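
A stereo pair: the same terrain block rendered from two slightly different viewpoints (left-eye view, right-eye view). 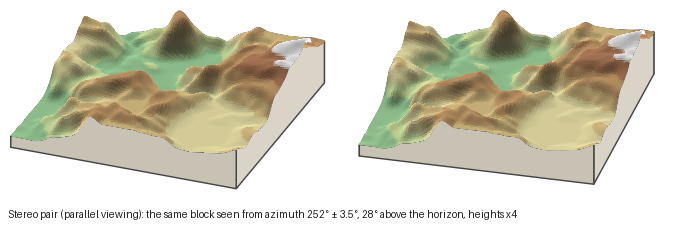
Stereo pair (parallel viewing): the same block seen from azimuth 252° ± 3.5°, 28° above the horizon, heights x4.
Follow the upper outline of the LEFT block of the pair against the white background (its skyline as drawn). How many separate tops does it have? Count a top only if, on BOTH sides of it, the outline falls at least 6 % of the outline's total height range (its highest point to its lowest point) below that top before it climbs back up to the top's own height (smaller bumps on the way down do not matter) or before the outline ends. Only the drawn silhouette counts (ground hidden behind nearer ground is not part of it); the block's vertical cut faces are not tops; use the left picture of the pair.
3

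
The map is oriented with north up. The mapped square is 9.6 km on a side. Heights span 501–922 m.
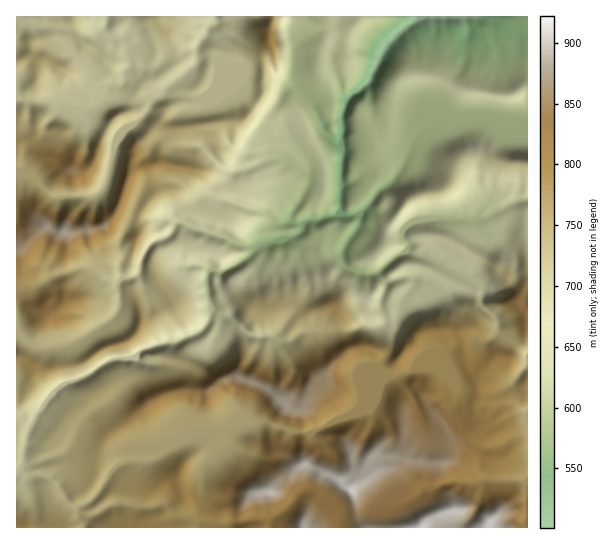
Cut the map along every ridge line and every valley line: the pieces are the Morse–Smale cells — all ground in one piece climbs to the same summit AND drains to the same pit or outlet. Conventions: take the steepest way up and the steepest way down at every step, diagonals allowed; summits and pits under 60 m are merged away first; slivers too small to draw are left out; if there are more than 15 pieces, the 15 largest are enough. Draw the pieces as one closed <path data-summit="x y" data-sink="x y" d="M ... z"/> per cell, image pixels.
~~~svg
<path data-summit="419 527" data-sink="421 17" d="M419 16l-110 0-4 3-10 34 0 21 2 11-10 3-7 13 0 5 5 9 3 18 21 32 0 16-2 8-16 28 0 4 11 3 1 5-10 8-34 8-21 19-16 8-11-3-4 8 1 20 4 12 5 4 16 7 20 16 20 0 9 5 7 0 14-9 46-1 14-7 16 1 7-6 6 6 0 16-5 14-10 14-8 21-6 8-3 11-49 24-18 0-26-9-28-3-9 4-12 10-13-3-18 4-10 9-27 16-24 0-7 3-10 10-10 19-12 11-9 4-4 0-9-9-6-13-9-7-7-3-14 1-11-6-2 2 1 55 511-1 0-172-29-25-3-12-13-13 0-18-25-16-49-20-11 4-21 18-6 2-13-2-8-4-7-10 0-9 17-27-1-8-12 1-7-3 3-54 0-10-3-7 3-8-2-16 4-15 9-10 17-12 1-7 16-29z"/><path data-summit="282 401" data-sink="421 17" d="M213 309l-5 14-10 10-24 10-9 0-19 5-5 3-6 6-6 0-2 2-2 26-15 16-21 12-8 8-12 25-12 10-24 8-10 0-3 7 9 6 14-1 7 3 9 7 6 13 9 9 4 0 9-4 12-11 10-19 10-10 7-3 24 0 41-26 14-3 13 3 12-10 9-4 28 3 26 9 18 0 49-24 3-11 6-8 8-21 10-14 5-14 0-16-6-6-7 6-16-1-9 5-16 3-35 0-14 9-7 0-9-5-20 0-24-19-10-2z"/><path data-summit="63 230" data-sink="421 17" d="M279 101l-8 12-8-2-8-7-10 15-7 2-13 0-43 8-15 0-10-2-21 20-12 46-9 21-12 11-6 3-12 0-14 4-8-1 8-17 0-17-17-1-21-19-16-4-1 118 23-6 14-9 29-8 15 3 20 13 5-5 12-2 6-6 1-10 7-14 6-6 15-5 9-13 5 0 12 6 26 7 24 11 12 0 38-11 8-7 0-4-10-2-2-6 16-28 2-8 0-16-21-32-3-18z"/><path data-summit="63 230" data-sink="215 17" d="M215 16l-199 1 0 80 11 4 43 0 17 4 3 14 29 18-6 12-5 29-5 12-9 6-23 1 0 17-8 17 8 1 14-4 12 0 6-3 12-11 9-21 12-46 21-20 10 2 15 0 43-8 13 0 7-2 8-12 2-2-35-38-5-8-18-1 0-12 8-9 4-10 7-5z"/><path data-summit="473 91" data-sink="421 17" d="M527 16l-106 0-33 29-16 29-1 7-24 20-4 12 0 21-3 8 3 7-3 42 0 22 2 2 17 0 10-10 6-10 21-18 19-38 10-10 22-1 27-9 15 0 21 9 18 2z"/><path data-summit="34 369" data-sink="421 17" d="M183 223l-5 0-9 13-15 5-6 6-5 10-3 14-3 5-15 3-3 3-2 7 3 16-4 9-10 9-36 21-21 4-14-1-14-11-5-1 1 86 8 2 5 4 15-25 14-15 32-14 14-10 9-4 21-2 6-6 5-3 32-7 20-8 10-10 4-9-5-25 1-16 3-4 11 3 16-8 19-17-12 0-24-11-26-7z"/><path data-summit="527 165" data-sink="421 17" d="M489 119l-15 0-27 9-18 0-12 7-21 42-21 18-6 10-9 9 0 9-17 27 1 13 6 6 15 6 12-2 17-16 14-8-7-16 9-10 5-3 19-3 35 3 12-1 34-18 13-3 0-67-18-3z"/><path data-summit="518 302" data-sink="421 17" d="M527 199l-12 2-34 18-12 1-35-3-19 3-5 3-9 10 2 6 5 8-1 4 51 20 20 12 5 4 0 18 13 13 3 12 28 25z"/><path data-summit="46 313" data-sink="421 17" d="M89 268l-36 8-14 9-22 7-1 42 19 13 14 1 21-4 41-25 5-5 4-9-3-20-20-14z"/><path data-summit="71 170" data-sink="215 17" d="M18 97l-2 1 0 45 13 0 14 13 20 12 8 1 2 4-2 23 23 0 5-3 8-11 6-33 6-12-27-16-4-6-1-10-17-4-43 0z"/><path data-summit="419 527" data-sink="421 17" d="M126 359l-16 1-19 13-32 14-7 7-16 21-7 14-6 26 0 9 10 0 24-8 12-10 12-25 8-8 21-12 15-16z"/><path data-summit="269 39" data-sink="215 17" d="M273 16l-56 0-1 6-7 5-13 23 2 9 17 0 5 8 34 37 9-11 1-38 7-10-3-12z"/><path data-summit="269 39" data-sink="421 17" d="M307 16l-33 0-2 3-4 14 3 12-7 10-1 38-7 10 3 5 10 5 7-4 8-18 13-6-2-11 0-21z"/><path data-summit="71 170" data-sink="421 17" d="M29 143l-13 2 0 28 17 4 21 19 16 0 3-17-1-9-9-2-20-12z"/><path data-summit="63 230" data-sink="421 17" d="M21 421l-5 1 1 50 6-7 2-23 6-15z"/>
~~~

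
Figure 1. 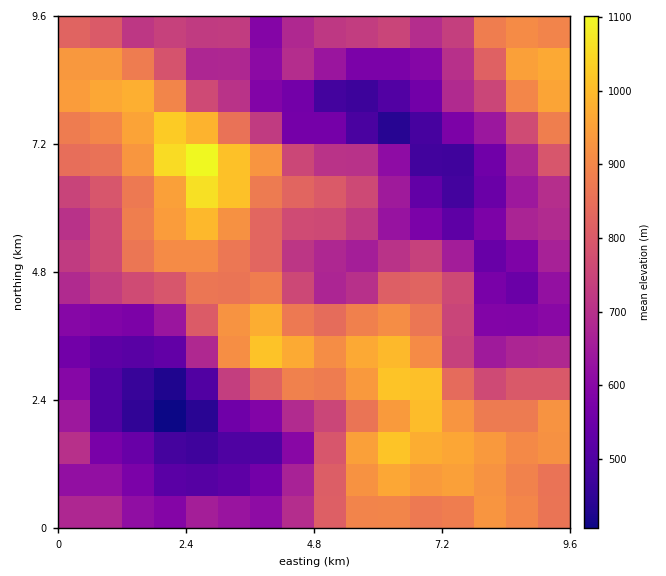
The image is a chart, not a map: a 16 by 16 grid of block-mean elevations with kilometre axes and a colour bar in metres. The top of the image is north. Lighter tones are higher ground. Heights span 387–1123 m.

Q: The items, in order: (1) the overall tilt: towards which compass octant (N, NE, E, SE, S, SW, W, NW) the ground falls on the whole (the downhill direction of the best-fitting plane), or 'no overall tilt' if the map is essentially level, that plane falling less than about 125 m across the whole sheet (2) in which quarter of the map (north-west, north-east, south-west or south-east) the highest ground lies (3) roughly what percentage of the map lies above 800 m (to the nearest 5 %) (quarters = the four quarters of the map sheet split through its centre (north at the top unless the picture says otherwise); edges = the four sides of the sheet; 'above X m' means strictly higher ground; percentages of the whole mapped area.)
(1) On the whole the map has no overall tilt.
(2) The highest point lies in the north-west quarter of the map.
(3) About 40 % of the map lies above 800 m.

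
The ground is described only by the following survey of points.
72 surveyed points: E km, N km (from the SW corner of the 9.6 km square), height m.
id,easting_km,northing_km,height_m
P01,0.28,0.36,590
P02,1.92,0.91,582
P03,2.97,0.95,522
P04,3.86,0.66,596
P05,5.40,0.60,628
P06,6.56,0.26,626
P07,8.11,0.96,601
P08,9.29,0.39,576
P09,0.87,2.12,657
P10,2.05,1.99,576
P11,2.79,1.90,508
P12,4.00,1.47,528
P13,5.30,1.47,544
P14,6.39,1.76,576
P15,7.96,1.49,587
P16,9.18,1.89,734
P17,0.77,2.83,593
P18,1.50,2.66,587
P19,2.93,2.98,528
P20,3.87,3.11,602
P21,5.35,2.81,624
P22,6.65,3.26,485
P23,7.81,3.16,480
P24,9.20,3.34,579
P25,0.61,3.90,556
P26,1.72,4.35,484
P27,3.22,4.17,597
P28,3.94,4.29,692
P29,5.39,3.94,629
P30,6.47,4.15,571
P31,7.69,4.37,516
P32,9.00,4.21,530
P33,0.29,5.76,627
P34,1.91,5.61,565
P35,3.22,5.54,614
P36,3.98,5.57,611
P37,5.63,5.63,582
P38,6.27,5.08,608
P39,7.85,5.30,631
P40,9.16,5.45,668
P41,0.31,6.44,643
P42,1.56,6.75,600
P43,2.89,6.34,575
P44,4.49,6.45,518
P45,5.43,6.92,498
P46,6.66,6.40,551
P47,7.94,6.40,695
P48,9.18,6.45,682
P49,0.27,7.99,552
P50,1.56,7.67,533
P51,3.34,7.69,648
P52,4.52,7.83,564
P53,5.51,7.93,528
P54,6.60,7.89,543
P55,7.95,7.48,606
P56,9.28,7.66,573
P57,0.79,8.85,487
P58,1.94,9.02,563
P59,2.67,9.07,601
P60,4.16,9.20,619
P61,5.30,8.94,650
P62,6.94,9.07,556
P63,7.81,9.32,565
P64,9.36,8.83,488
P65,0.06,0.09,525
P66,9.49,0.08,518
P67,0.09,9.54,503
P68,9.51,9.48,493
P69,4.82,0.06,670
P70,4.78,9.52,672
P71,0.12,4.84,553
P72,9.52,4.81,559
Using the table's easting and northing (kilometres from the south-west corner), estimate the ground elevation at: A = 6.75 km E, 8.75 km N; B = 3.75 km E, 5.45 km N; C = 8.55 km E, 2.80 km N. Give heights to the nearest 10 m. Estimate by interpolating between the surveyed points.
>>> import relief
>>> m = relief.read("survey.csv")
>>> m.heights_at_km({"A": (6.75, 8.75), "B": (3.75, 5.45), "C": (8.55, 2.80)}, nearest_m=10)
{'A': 550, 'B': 640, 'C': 590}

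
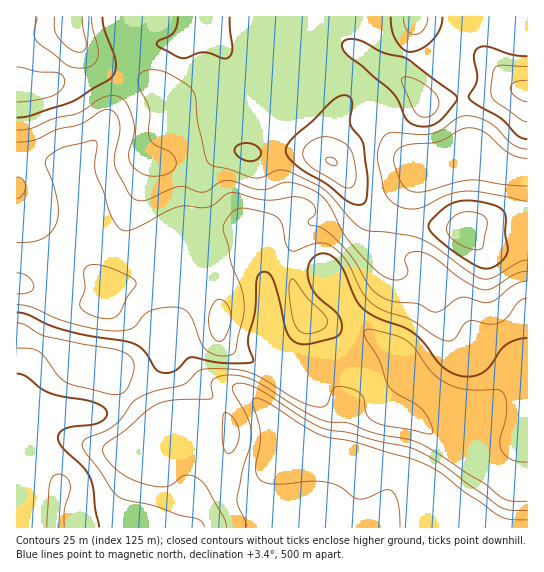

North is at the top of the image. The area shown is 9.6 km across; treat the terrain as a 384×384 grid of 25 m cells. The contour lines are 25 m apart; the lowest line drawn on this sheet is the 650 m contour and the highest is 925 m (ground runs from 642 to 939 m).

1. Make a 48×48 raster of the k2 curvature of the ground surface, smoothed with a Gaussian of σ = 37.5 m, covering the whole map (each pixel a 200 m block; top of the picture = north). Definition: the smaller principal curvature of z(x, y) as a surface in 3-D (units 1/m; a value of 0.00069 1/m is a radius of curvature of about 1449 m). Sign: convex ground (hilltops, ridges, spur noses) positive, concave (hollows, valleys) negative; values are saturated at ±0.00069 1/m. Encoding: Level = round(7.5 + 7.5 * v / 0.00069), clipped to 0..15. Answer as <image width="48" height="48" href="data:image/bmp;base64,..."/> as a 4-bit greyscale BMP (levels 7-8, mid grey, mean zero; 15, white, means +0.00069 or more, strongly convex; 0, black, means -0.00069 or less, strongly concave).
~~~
<image width="48" height="48" href="data:image/bmp;base64,Qk32BAAAAAAAAHYAAAAoAAAAMAAAADAAAAABAAQAAAAAAIAEAAATCwAAEwsAABAAAAAAAAAAAAAAABEREQAiIiIAMzMzAERERABVVVUAZmZmAHd3dwCIiIgAmZmZAKqqqgC7u7sAzMzMAN3d3QDu7u4A////AGeIh3dneIh3iZhmd3iHd3eIiHd3d3dhAGeHd3ZmeIh3iIdmd3d3d3d4iHd3d3QFZmd3d3Zmd3dmd2Vmd4d3iHd3d3d3dwB6qHeIiIdmd3Znd2Z2Z3d4iIZnd4Z3UEd5mHeImZdmdUV4h2Z1REVWZVZ2eHZzBYd4iHd4iZdlRndnZWd2Jnd3d3d3Z2QAV4Znd3d3d2VEd3d2d2eHFnd3d3d3QiI2eIZnd3d2VCIld3d3d1iIRHd3d1IAE0V3d1ZoiHdlQzRCN3d3d1iZUndzAAJnh2Z3ZXdYiHd2VnmHQnd3d1iJM3YAeGaJiHiGV3dXeId3eImXdSZ3d1eIBiBHiGWIiIiEd3dWd4d3eIh2Z2MjNGeEAAaHd2Z3iIhGd3dWd4d2Z3U0ZnZ2ZmYwAniIdmZnd2RnQiNVd4h2QiRmV3eHZTAAN3iYZWd3dkdhR3dlZ4h1R3d3RmeYYgA1Z3d1VniHdHcWmZh1aId0d3d3RWiXQ2h1Z2Q0dXiIZXJomZmGV3ZXd1MRNXiFNqp1VEMzJGeHRzN3iIh2VlVCABNFVWdkR6l1RTVnVFZkMjZmd3dmZkI0Z3iHZmVUWJl2RDaah2YyNWZ3ZmZndjR4iIiZh2VVV5mHQjermGMkZ2eIdmZ3dlZ4h3iZdmdmVniIUieIhRFHmHaIdlZmZnZ3d3iIdnd2ZmeHUTd2IFFpmHZ4dVZlVYd3d3eId3d3d3eHQkd0ByOIiIdodFdlRIdnd3eIiId3iIh1Q1diVwaIiIdmQ1eHVHZ3d4d3d3dmiIdlVVZTMRZ3d4dTJXmoZGd3d3d3dmZ2VmZndndkIVd3dlQiV4ioZWZmd3d3d2Z3d3d3dndlQ2iIdlRGiIeIZXd3d3d3d3Vnd3d2dmZ4VHh3d2Znmpd2ZYiHZ3d3d3dmZlZmZWeZVXdnd3ZnmpmHZYiHd3d2Z3d2ZmZkRFVmM1Z3dmZnmpmHZXd3d3ZmeId2Z3ZEVlVDJGdmZmZniZh3Zod3d3ZmeHdleYU2h2UyNXdmZlVWd3Znd6hmd3Zmd3d1eWRYmGM1Zoh2dmQyNWZVVXZmd3ZniImVV2V4mERoiJl2d1Z3UzM0MkRWd3VXmXmVVXeJl0V5mah2ZUZ3d3dyI0RVZmVXiHdkVoiJllV5mZhmVEISNncUaGZlVVRGd2RXR3d4hlZ4dmdlVVVVUzJXmoh2ZlQ1Z3R3OHZmVVVndlVmVVeHVVVmiIh2eHQ0aIR3SHZmd3ZGd3ZmZVm5ZFZmZ4h3eIY0aHR2V4d3d3d0aIhlVGm5VFZ3iIiJd4ZUZ0d0Z3d3d3d2R4dURXioVVZ4mYeJdnd2Zkc0ZmZnd3d3ZGVEZniGRVV5mIZWVWeHZUNnZmd1d3d3d0RXd3dTNEZoiEVlNWZ2ZmZ4dniFd3d3dVd3d1M0dGh3d3dTaJdVZ3d4dniGZ3d3ZYiHYyNDdHiGVHVXiZdEd4h3d3eGZ3d3V4mGQ1d1NWdkM3R4mHU2dnd2eId1d3d3ZndURpqXRVRFVXRnh2U3d3dmiYh1d3d3dlVlR5mYVHd2eQ=="/>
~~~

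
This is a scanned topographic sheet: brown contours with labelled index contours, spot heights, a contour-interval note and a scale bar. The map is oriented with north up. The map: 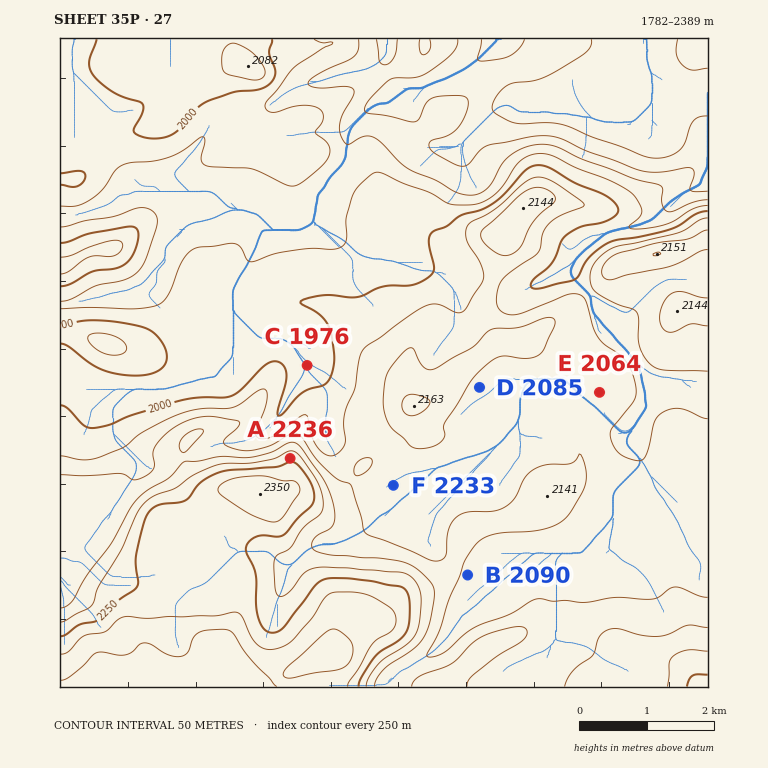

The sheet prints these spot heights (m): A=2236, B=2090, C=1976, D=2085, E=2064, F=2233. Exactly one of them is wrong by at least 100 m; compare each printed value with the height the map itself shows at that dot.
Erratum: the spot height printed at F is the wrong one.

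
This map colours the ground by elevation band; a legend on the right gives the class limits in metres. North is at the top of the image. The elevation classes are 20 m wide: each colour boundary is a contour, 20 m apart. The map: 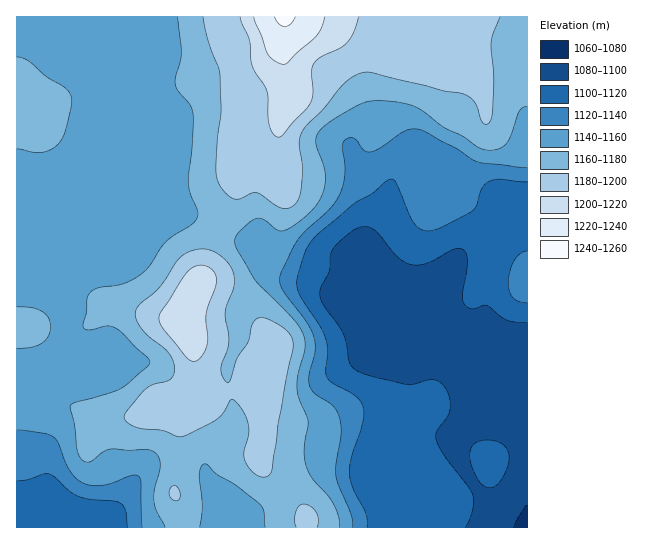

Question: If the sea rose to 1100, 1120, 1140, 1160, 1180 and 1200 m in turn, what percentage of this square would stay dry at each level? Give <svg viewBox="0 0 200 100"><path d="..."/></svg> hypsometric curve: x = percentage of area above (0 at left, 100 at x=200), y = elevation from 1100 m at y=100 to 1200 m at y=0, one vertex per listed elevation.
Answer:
<svg viewBox="0 0 200 100"><path d="M177 100l-28-20-15-20-56-20-40-20-30-20"/></svg>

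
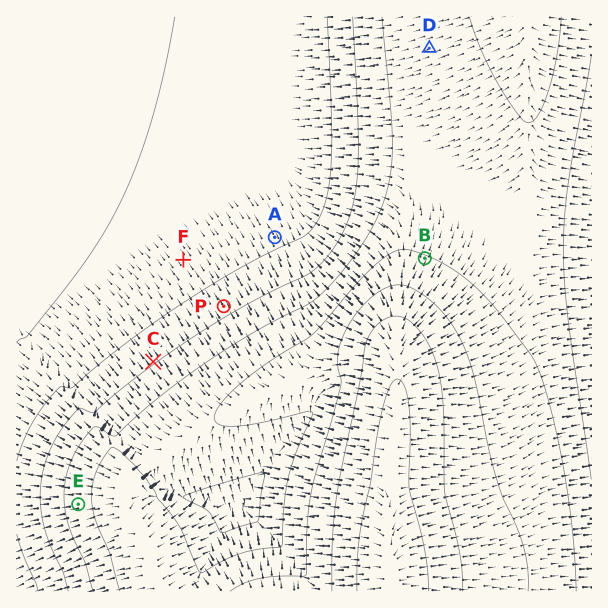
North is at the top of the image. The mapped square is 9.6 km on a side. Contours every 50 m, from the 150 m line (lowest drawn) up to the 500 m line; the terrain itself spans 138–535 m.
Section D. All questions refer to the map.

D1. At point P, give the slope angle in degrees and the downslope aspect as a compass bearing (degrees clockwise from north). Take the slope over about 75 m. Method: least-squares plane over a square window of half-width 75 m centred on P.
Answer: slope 5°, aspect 329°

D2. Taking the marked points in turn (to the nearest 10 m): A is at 190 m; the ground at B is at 350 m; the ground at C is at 250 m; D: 320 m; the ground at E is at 330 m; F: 170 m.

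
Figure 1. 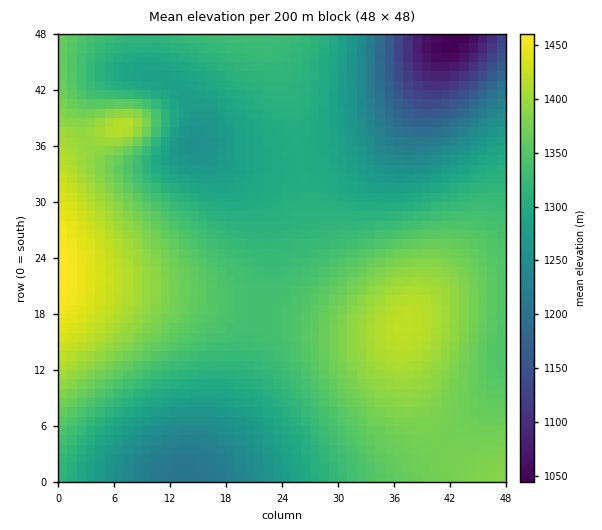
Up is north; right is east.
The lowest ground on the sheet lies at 1040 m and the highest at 1460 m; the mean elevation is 1320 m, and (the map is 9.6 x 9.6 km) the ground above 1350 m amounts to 33.6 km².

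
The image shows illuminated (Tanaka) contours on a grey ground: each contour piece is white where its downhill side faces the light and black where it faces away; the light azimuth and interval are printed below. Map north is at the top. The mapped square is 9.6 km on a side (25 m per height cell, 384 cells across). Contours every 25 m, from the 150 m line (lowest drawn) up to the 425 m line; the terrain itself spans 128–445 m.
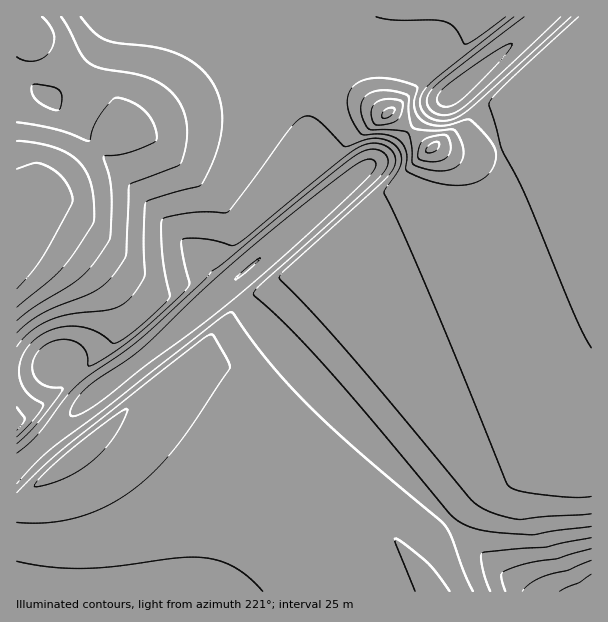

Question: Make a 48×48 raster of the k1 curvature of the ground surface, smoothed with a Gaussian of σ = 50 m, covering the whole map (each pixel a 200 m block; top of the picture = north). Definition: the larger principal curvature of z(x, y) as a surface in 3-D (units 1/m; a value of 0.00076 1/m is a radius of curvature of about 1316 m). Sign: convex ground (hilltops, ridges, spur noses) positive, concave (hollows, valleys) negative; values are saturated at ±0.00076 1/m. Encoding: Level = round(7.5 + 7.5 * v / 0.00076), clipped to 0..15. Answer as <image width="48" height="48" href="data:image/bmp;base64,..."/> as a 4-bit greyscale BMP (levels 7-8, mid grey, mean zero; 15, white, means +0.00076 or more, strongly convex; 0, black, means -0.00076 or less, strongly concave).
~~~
<image width="48" height="48" href="data:image/bmp;base64,Qk32BAAAAAAAAHYAAAAoAAAAMAAAADAAAAABAAQAAAAAAIAEAAATCwAAEwsAABAAAAAAAAAAAAAAABEREQAiIiIAMzMzAERERABVVVUAZmZmAHd3dwCIiIgAmZmZAKqqqgC7u7sAzMzMAN3d3QDu7u4A////AIiIiIiIiIiIiIiIiIiIiIiId4iIrKmZmIiIiIiIiIiIiIiIiIiIiIiHeIiJyZmZiYiIiIiIiIiIiIiIiIiIiIiHeIicmZmImYiIiIiIiIiIiIiIiIiIiIiHiInJiIh4iIiIiIiIiIiIiIiIiIiIiIiIiJyYiIeIiIiIiIiIiIiIiIiIiIiIiIiIiMmIiHiIh4iIiIiIiIiIiIiIiIiIiIiIjJiId3iId3iIiIiIiIiIiIiIiIiIiIiIyYiHd4iId4d4iIiIiIiIiIiIiIiIiIiLqIh3eIiHd/l3iIiIiIiIiIiIiIiIiIi6iIh3eHd3d/+nd4iIiIiIiIiIiIiIiIuoiIiIh3d3eP/7d3eIiIiIiIiIiIiIiLqIiHiIiIiIiP//x3d4iIiIiIiIiIiIi6iIiIiIiIiIiI7//Id3iIiIiIiIiIiIuoiIiIiIiIiIiHjf/9iHeIiIiIiIiIiLuIiIiIiIiIiIiIiM//6YeIiIiIiIiIiriIiIiIiIiIiIiJmZz//6d4iIiIiIiIq4iIiIiIiIiIiIiKqpm///uIiIiIiIiKuIiIiIiIiIiIiIiKuqma///IiIiIiIiriIiIiIiIiIiIiIiKu7qYnv/+iIiIiIq4iIiIiIiIiIiIiIiJqrqpeN//+XeIiKyIiIiIiIiIiIiIiIiJmqqpl3z//5eIiciIiIiIiIiIiIiIeIiImZmZmHe///qInIiIiIiIiIiIiIiIeIiIiJmYiId6//+ZyIiIiIiIiIiIiIiId4iIiIiIiIh2nf/6iIiIiIiIiIiIiIiId4iIiIiIiIiIiL//uIeIiIiIiIiIiIiId3iHiIiIiIiIiJr//pZ4iIiIiIiIiIiIh3iHd3eIiIiIicmf//qIiIiIiIiIiIiIh3iHd3d3iIiIjJiJ//+4iIiIiIiIiIiIh3eIiIh3eIiIyYiHn//8iIiIiIiIiIiIiHeIiIh3eIiMmIiHee//6IiIiIiIiIiIiHeIiId3d3i6iIiIiI3//piIiIiIiIiIiId4iHd3d4uoiIiIiIjP//qIiImZiIiIiId4h3d3eLqIiIiIiIiL//+4iaqpmIiIiIh4d3d3i6iIiIiIiIiIr//8q8uqmYiIiIiHd3d4und3eIiIiIiIif///JmZmZiIiIiHd3eLp3d3eIiIiIiIiJ7//VJ5mZiIiIiHd3eqd3d3iIiIiIiIiKve7sRJqpiIiIiIiIq3d3d3iIiIiIiIiaua3u2auoiIiIiJmKuHd3d4iIiIiIiIiapybe79qYiIiIiJmriHd3eIiIiIiIiImamGKP//2IiIiIiJq5mId3iIiIiIiIiIiZmZmt///YiIiIiJuZmYh4iIiIiIiIiIiZmrzLrv/+l4iIiKiJmYiIiIiIiIiIiIiJmqqpiM//+oeIiHZ4mZiIiIiIiIiIiIiImZmIiIv//7iIiGZ3iZiIiIiIiIiIiIiIiIiIiIev//yIiGZniZiIiIiIiIiIiIiIiIiIiIiJ///YeGZniZiIiIiIiIiIiIiIiImZmIiIjv/+iA=="/>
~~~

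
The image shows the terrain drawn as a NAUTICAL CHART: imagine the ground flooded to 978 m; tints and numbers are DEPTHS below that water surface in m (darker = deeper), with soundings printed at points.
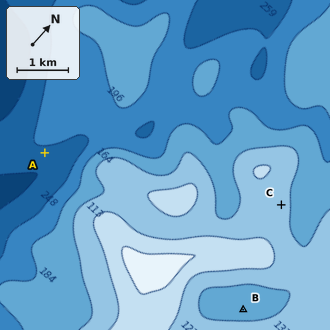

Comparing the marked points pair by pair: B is below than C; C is above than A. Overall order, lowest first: A B C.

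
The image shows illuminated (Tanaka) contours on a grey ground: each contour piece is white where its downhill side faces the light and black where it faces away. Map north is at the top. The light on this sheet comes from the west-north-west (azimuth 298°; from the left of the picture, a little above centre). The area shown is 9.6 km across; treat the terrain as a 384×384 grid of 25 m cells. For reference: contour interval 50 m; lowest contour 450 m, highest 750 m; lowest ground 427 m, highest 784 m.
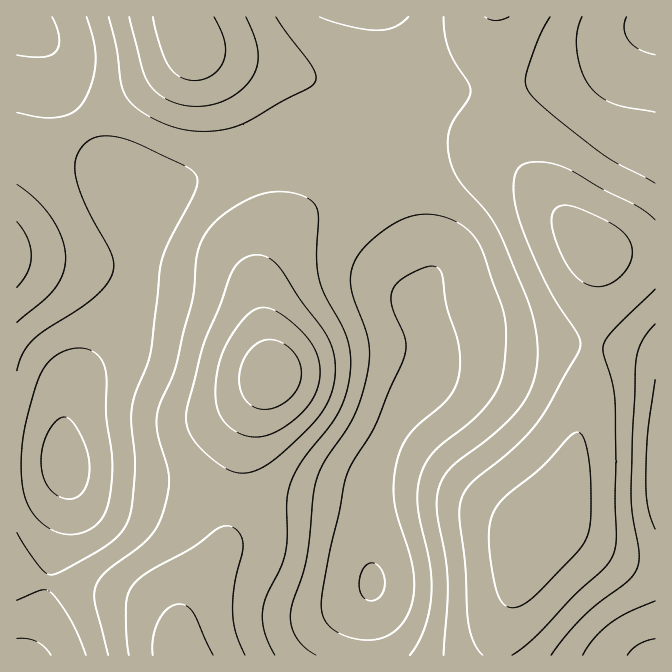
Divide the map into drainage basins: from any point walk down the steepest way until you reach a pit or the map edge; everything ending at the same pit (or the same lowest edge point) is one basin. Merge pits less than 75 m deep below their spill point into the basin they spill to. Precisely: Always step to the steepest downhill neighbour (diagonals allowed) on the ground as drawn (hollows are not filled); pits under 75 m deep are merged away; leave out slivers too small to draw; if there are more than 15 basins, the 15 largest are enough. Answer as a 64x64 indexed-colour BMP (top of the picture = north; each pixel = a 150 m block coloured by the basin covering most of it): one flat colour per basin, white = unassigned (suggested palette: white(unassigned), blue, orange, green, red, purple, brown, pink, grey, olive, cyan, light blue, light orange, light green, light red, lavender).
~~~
<image width="64" height="64" href="data:image/bmp;base64,Qk12CAAAAAAAAHYAAAAoAAAAQAAAAEAAAAABAAQAAAAAAAAIAAATCwAAEwsAABAAAAAAAAAA////ALR3HwAOf/8ALKAsACgn1gC9Z5QAS1aMAMJ34wB/f38AIr28AM++FwDox64AeLv/AIrfmACWmP8A1bDFABERERERERERIiIiIiIiIiIiIiIiIiIiIjMzMzMzMzMzEREREREREREiIiIiIiIiIiIiIiIiIiIiMzMzMzMzMzMRERERERERESIiIiIiIiIiIiIiIiIiIiIzMzMzMzMzMxERERERERERIiIiIiIiIiIiIiIiIiIiIiMzMzMzMzMzERERERERERESIiIiIiIiIiIiIiIiIiIiIzMzMzMzMzMRERERERERERIiIiIiIiIiIiIiIiIiIiIjMzMzMzMzMxERERERERERESIiIiIiIiIiIiIiIiIiIiIzMzMzMzMzEREREREREREREiIiIiIiIiIiIiIiIiIiIjMzMzMzMzMRERERERERERESIiIiIiIiIiIiIiIiIiIiMzMzMzMzMxEREREREREREREiIiIiIiIiIiIiIiIiIiIjMzMzMzMzERERERERERERERIiIiIiIiIiIiIiIiIiIiMzMzMzMzMREREREREREREREiIiIiIiIiIiIiIiIiIiIzMzMzMzMxERERERERERERESIiIiIiIiIiIiIiIiIiIiMzMzMzMzERERERERERERERIiIiIiIiIiIiIiIiIiIiIjMzMzMzMREREREREREREREiIiIiIiIiIiIiIiIiIiIiIzMzMzMxERERERERERERERIiIiIiIiIiIiIiIiIiIiIjMzMzMzEREREREREREREREiIiIiIiIiIiIiIiIiIiIiIzMzMzMRERERERERERERESIiIiIiIiIiIiIiIiIiIiIjMzMzMxERERERERERERERIiIiIiIiIiIiIiIiIiIiIiMzMzMzEREREREREREREREiIiIiIiIiIiIiIiIiIiIiIjMzMzMRERERERERERERERIiIiIiIiIiIiIiIiIiIiIiMzMzMxEREREREREREREREiIiIiIiIiIiIiIiIiIiIiIzMzMzERERERERERERERESIiIiIiIiIiIiIiIiIiIiIjMzMzMRERERERERERERERIiIiIiIiIiIiIiIiIiIiIiIzMzMxERERERERERERERESIiIiIiIiIiIiIiIiIiIiIjMzMzERERERERERERERERIiIiIiIiIiIiIiIiIiIiIiMzMzMRERERERERERERERESIiIiIiIiIiIiIiIiIiIiIzMzMxERERERERERERERERIiIiIiIiIiIiIiIiIiIiIjMzMzERERERERERERERERESIiIiIiIiIiIiIiIiIiIiMzMzMRERERERERERERERESIiIiIiIiIiIiIiIiIiIiIjMzMxERERERERERERERERIiIiIiIiIiIiIiIiIiIiIiMzMzEREREREREREREREREiIiIiIiIiIiIiIiIiIiIiIzMzMRERERERERERERERESIiIiIiIiIiIiIiIiIiIiIjMzMxERERERERERERERERIiIiIiIiIiIiIiIiIiIiIiMzMzEREREREREREREREREiIiIiIiIiIiIiIiIiIiIiIzMzMRERERERERERERERESIiIiIiIiIiIiIiIiIiIiIjMzMxERERERERERERERESIiIiIiIiIiIiIiIiIiIiIiMzMzERERERERERERERERIiIiIiIiIiIiIiIiIiIiIiIzMzMRERERERERERERERESIiIiIiIiIiIiIiIiIiIiIjMzMxERERERERERERERERIiIiIiIiIiIiIiIiIiIiIiMzMzEREREREREREREREREiIiIiIiIiIiIiIiIiIiIiI0REQRERERERERERERERERIiIiIiIiIiIiIiIiIiIiJERERBEREREREREREREREREiIiIiIiIiIiIiIiIiIiJEREREEREREREREREREREREREiIiIiIiIiIiIiIiIiJEREREQRERERERERERERERERERIiIiIiIiIiIiIiIiJERERERBERERERERERERERERERERIiIiIiIiIiIiIiJEREREREERERERERERERERERERERERIiIiIiIiIiIiIkREREREQRERERERERERERERERERERESIiIiIiIiIiIkRERERERBERERERERERERERERERERERERIiIiIiIiIkREREREREERERERERERERERERERERERERERIiIiIiIkREREREREQRERERERERERERERERERERERERERIiIiIURERERERERBERERERERERERERERERERERERERERERERREREREREREERERERERERERERERERERERERERERERERFEREREREREQREREREREREREREREREREREREREREREREURERERERERBERERERERERERERERERERERERERERERERREREREREREERERERERERERERERERERERERERERERERREREREREREQRERERERERERERERERERERERERERERERFERERERERERBEREREREREREREREREREREREREREREREUREREREREREERERERERERERERERERERERERERERERERREREREREREQRERERERERERERERERERERERERERERERFERERERERERBEREREREREREREREREREREREREREREREUREREREREREERERERERERERERERERERERERERERERERREREREREREQRERERERERERERERERERERERERERERERFERERERERERBEREREREREREREREREREREREREREREREURERERERERE"/>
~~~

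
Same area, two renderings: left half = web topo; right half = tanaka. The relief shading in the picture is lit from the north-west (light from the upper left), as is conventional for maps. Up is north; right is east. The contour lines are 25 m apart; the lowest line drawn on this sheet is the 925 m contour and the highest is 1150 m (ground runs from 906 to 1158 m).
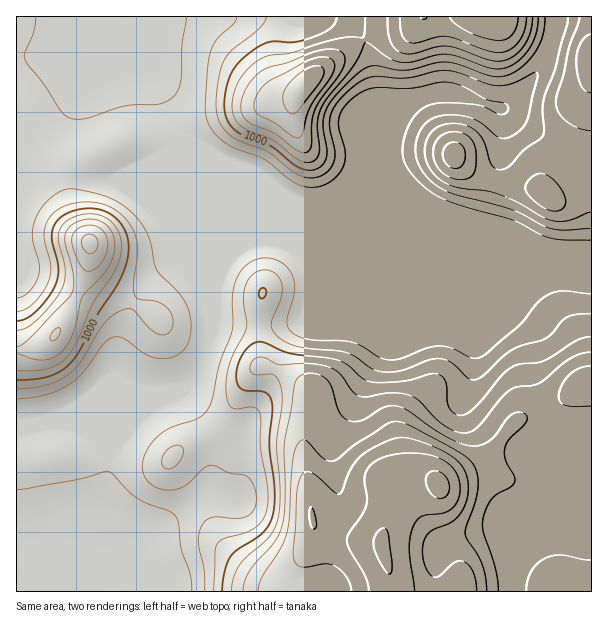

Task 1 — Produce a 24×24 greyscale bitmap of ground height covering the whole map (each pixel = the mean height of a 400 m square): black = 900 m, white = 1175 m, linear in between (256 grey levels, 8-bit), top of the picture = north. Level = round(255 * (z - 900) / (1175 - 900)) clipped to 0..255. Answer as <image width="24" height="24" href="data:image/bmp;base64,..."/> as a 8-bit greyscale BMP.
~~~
<image width="24" height="24" href="data:image/bmp;base64,Qk12BgAAAAAAADYEAAAoAAAAGAAAABgAAAABAAgAAAAAAEACAAATCwAAEwsAAAABAAAAAAAAAAAAAAEBAQACAgIAAwMDAAQEBAAFBQUABgYGAAcHBwAICAgACQkJAAoKCgALCwsADAwMAA0NDQAODg4ADw8PABAQEAAREREAEhISABMTEwAUFBQAFRUVABYWFgAXFxcAGBgYABkZGQAaGhoAGxsbABwcHAAdHR0AHh4eAB8fHwAgICAAISEhACIiIgAjIyMAJCQkACUlJQAmJiYAJycnACgoKAApKSkAKioqACsrKwAsLCwALS0tAC4uLgAvLy8AMDAwADExMQAyMjIAMzMzADQ0NAA1NTUANjY2ADc3NwA4ODgAOTk5ADo6OgA7OzsAPDw8AD09PQA+Pj4APz8/AEBAQABBQUEAQkJCAENDQwBEREQARUVFAEZGRgBHR0cASEhIAElJSQBKSkoAS0tLAExMTABNTU0ATk5OAE9PTwBQUFAAUVFRAFJSUgBTU1MAVFRUAFVVVQBWVlYAV1dXAFhYWABZWVkAWlpaAFtbWwBcXFwAXV1dAF5eXgBfX18AYGBgAGFhYQBiYmIAY2NjAGRkZABlZWUAZmZmAGdnZwBoaGgAaWlpAGpqagBra2sAbGxsAG1tbQBubm4Ab29vAHBwcABxcXEAcnJyAHNzcwB0dHQAdXV1AHZ2dgB3d3cAeHh4AHl5eQB6enoAe3t7AHx8fAB9fX0Afn5+AH9/fwCAgIAAgYGBAIKCggCDg4MAhISEAIWFhQCGhoYAh4eHAIiIiACJiYkAioqKAIuLiwCMjIwAjY2NAI6OjgCPj48AkJCQAJGRkQCSkpIAk5OTAJSUlACVlZUAlpaWAJeXlwCYmJgAmZmZAJqamgCbm5sAnJycAJ2dnQCenp4An5+fAKCgoAChoaEAoqKiAKOjowCkpKQApaWlAKampgCnp6cAqKioAKmpqQCqqqoAq6urAKysrACtra0Arq6uAK+vrwCwsLAAsbGxALKysgCzs7MAtLS0ALW1tQC2trYAt7e3ALi4uAC5ubkAurq6ALu7uwC8vLwAvb29AL6+vgC/v78AwMDAAMHBwQDCwsIAw8PDAMTExADFxcUAxsbGAMfHxwDIyMgAycnJAMrKygDLy8sAzMzMAM3NzQDOzs4Az8/PANDQ0ADR0dEA0tLSANPT0wDU1NQA1dXVANbW1gDX19cA2NjYANnZ2QDa2toA29vbANzc3ADd3d0A3t7eAN/f3wDg4OAA4eHhAOLi4gDj4+MA5OTkAOXl5QDm5uYA5+fnAOjo6ADp6ekA6urqAOvr6wDs7OwA7e3tAO7u7gDv7+8A8PDwAPHx8QDy8vIA8/PzAPT09AD19fUA9vb2APf39wD4+PgA+fn5APr6+gD7+/sA/Pz8AP39/QD+/v4A////AAkHBgYGCQ0gVIeptba3zuXSvcWmhY6YkgkIBwYHChAnTW6UtsHF3OfNsLOYg4WLigoICAgJCxMqPEVqr87M3ebQt6iMg4ODgw8NDA0PFBwlKSpNp8zA0OHa2cCRg4ODgxkXFRQZKzQrKSxMo8C4z+Dh6s2bjISDgyAjHhkcNEY4MjRWnamnwdTY1LKWioODgxkbGRgYJTk7OjpalZyVn7Kzmn6Ei4SDgx0aGBgYGR4oPENWi5qLhZKJbl1shYiGh0c6JBgYGBgcOV1mh5eAamlpY1FVb3eFlIB5TSMdJicfMWV0cnFhRzhBTT46VF5sg4qdeDsuPD0nJUtWPjEvJyAhJyMjNUNOXlyKi1hCSEMnIkJLKx8fHx8fHx8fIzJARzFfi3VPQDQhIURWMh8fHx8fHx8fHyUuLidNk5lgNyQfHy8/Kh8fHx8fHx8fHx8fHytbp69qMyAfHx8gHx8fHx8fHx8fHyEoKilOf4JNJh8fHx8fHx8fHx8fHyAlLkZdViIvOTUkHx4fHx8fISQfHx8gL0ZRXXN5ZCAmKyYgHh4eHh8lRFIvHyAyZH9oYW9sYB8hJispIR8fJTlUhHk5HyI/dophUV9iZB4bGR0iHx0jRHqYrHswHx8yU1tFOU9pdxsYFBQWFhgkUI2svppJJiInLS4xNEdxhhgVExITExUhSHeYsL2ET0lKPkJXWkllixcVExISExUgOlVsdYyKcnuMfoOammdajBgVExITFBUcKjpMTlNndIyur7bDv4dVeQ=="/>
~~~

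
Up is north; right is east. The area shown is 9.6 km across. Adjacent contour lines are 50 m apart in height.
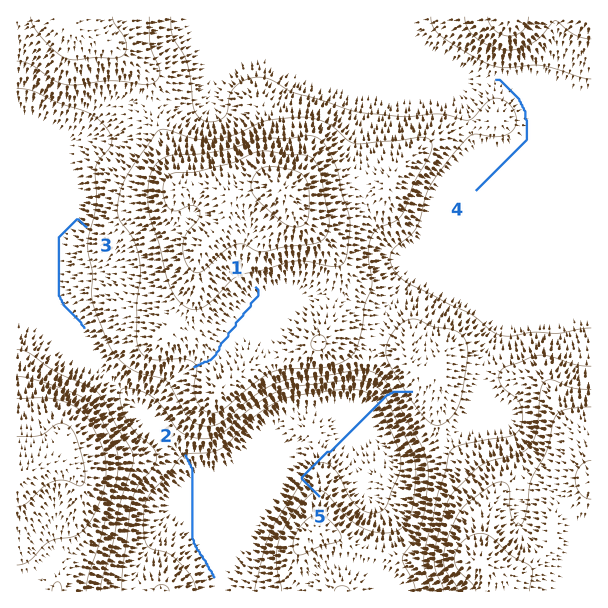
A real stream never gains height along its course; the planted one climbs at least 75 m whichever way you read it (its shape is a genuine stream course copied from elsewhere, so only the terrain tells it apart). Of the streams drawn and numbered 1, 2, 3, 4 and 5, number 5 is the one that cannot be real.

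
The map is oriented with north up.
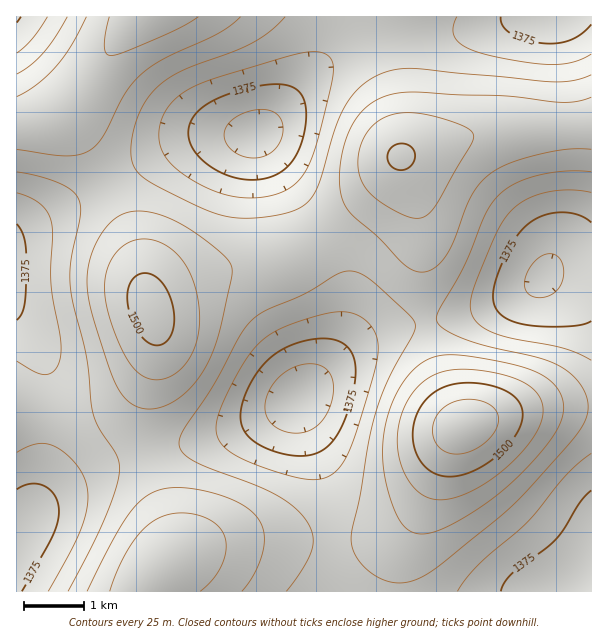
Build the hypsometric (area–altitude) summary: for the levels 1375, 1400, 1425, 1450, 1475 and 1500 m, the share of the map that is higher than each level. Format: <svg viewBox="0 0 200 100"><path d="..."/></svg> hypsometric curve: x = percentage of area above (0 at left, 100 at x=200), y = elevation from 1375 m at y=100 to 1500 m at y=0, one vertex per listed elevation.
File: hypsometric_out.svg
<svg viewBox="0 0 200 100"><path d="M176 100l-27-20-43-20-46-20-35-20-18-20"/></svg>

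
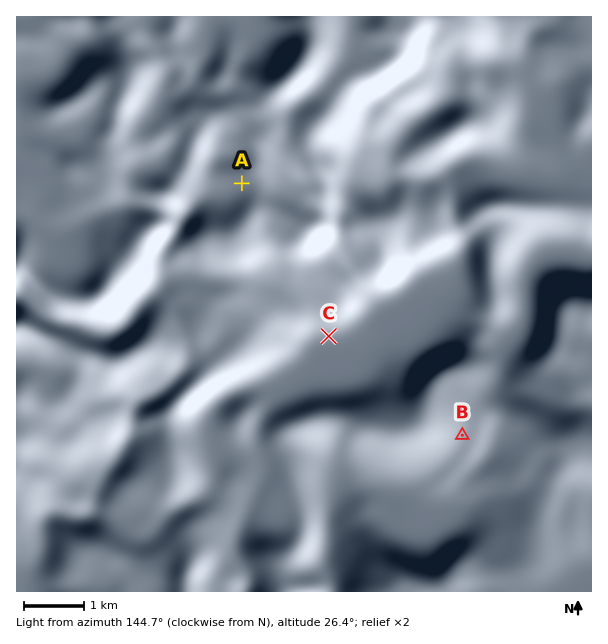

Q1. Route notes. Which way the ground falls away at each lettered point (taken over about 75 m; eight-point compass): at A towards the SW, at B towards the S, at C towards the S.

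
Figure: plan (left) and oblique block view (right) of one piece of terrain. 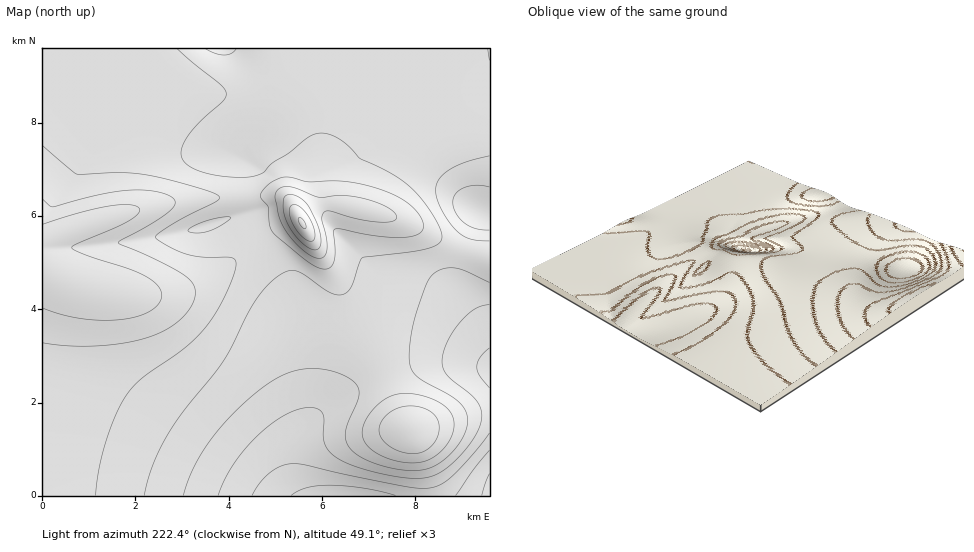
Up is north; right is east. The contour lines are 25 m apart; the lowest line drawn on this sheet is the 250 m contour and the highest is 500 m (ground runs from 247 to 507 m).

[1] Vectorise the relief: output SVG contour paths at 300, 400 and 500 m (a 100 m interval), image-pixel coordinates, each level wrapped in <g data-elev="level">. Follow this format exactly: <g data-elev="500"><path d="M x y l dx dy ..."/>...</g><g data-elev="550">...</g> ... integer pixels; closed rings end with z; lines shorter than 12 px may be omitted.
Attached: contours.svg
<g data-elev="300"><path d="M312 249l-13-9-11-16-5-17 1-8 2-4 7 0 10 5 5 6 7 13 5 13 1 10-3 7z"/><path d="M43 224l31-10 29-7 21-2 13 2 2 1 0 4-9 8-55 25-3 3 15 7 40 13 16 7 14 9 3 5 2 6-3 8-9 8-13 5-16 4-20 0-20-1-20-5-18-6"/></g><g data-elev="400"><path d="M489 282l-31-14-9 0-10 2-7 5-5 7-12 36-6 34 1 10 2 9 10 9 35 20 7 8 3 8 0 11-5 12-10 13-12 10-15 7-20 1-26-5-22-10-9-10-3-10 3-12 11-26 0-5-2-6-8-8-14-6-16-3-15 0-16 4-17 9-20 14-21 20-16 20-14 20-10 20-7 19"/><path d="M489 156l-23 6-16 7-11 10-3 11 1 9 4 11 8 11 8 10 7 5 7 3 18 2"/><path d="M205 49l10 4 10 2 7-2 4-4"/></g><g data-elev="500"><path d="M489 474l-7 21"/></g>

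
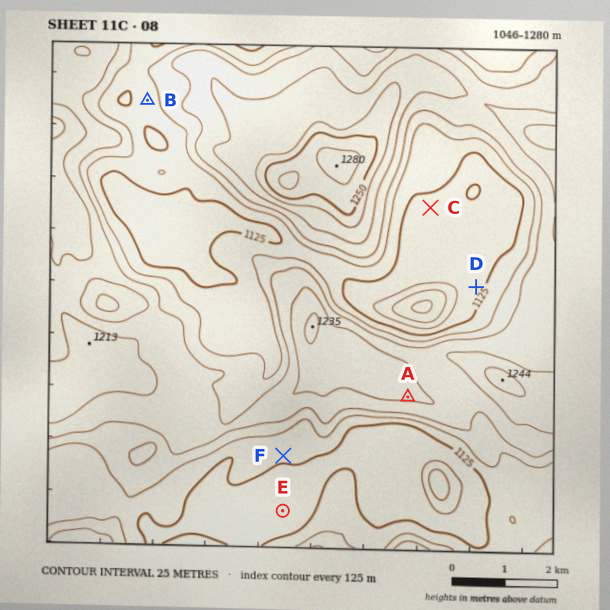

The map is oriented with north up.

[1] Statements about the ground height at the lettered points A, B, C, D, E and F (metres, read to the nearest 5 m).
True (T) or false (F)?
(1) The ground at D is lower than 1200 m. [T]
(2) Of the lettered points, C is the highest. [F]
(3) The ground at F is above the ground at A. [F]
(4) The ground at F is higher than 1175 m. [F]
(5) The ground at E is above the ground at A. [F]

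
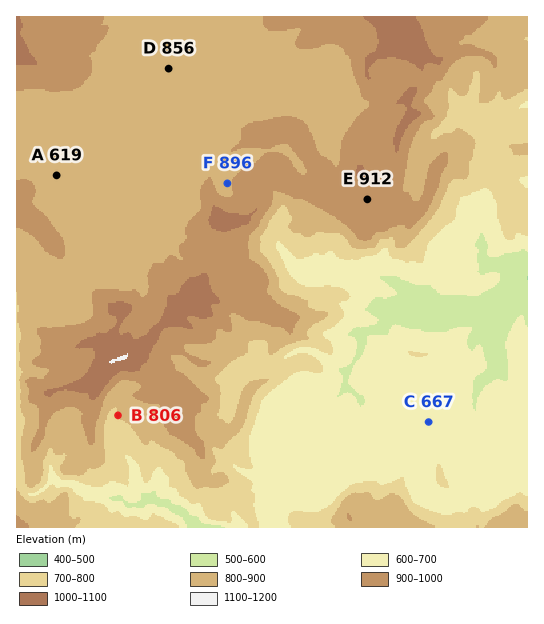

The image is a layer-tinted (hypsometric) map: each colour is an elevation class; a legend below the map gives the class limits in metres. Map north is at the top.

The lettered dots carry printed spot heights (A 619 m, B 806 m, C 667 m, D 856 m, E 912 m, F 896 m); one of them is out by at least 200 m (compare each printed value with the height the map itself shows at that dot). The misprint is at A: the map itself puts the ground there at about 869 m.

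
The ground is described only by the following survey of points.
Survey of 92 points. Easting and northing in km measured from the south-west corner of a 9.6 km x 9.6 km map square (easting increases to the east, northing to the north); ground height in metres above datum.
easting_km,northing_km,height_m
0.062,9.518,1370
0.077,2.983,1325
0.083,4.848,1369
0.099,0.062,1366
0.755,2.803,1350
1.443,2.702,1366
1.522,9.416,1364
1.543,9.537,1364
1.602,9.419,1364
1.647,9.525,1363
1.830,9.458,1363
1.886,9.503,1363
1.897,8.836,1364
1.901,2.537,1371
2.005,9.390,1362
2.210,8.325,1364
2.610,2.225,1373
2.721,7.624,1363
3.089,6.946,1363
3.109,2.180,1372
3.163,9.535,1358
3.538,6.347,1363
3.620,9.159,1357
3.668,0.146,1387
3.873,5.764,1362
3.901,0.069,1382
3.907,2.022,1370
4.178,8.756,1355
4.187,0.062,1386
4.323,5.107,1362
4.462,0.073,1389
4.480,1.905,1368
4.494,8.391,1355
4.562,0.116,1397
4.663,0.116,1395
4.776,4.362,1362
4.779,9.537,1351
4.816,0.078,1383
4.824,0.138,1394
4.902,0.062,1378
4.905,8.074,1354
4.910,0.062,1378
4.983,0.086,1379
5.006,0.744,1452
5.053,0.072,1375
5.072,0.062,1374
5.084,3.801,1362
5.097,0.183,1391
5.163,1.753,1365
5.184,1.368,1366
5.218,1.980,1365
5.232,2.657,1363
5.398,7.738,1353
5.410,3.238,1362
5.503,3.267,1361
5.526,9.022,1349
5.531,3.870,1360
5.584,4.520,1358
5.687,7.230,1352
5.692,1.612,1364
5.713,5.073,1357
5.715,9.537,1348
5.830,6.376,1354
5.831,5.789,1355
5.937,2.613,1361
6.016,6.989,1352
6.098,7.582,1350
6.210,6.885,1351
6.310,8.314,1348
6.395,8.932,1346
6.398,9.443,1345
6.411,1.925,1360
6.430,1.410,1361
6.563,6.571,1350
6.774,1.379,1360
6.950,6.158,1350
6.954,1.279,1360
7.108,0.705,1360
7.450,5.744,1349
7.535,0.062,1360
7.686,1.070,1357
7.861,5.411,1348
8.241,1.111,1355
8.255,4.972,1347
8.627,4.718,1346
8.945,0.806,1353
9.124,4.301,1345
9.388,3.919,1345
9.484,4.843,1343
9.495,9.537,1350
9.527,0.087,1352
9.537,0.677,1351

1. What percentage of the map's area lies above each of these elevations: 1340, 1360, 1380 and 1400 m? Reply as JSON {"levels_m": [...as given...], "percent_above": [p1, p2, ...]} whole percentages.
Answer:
{"levels_m": [1340, 1360, 1380, 1400], "percent_above": [97, 48, 5, 3]}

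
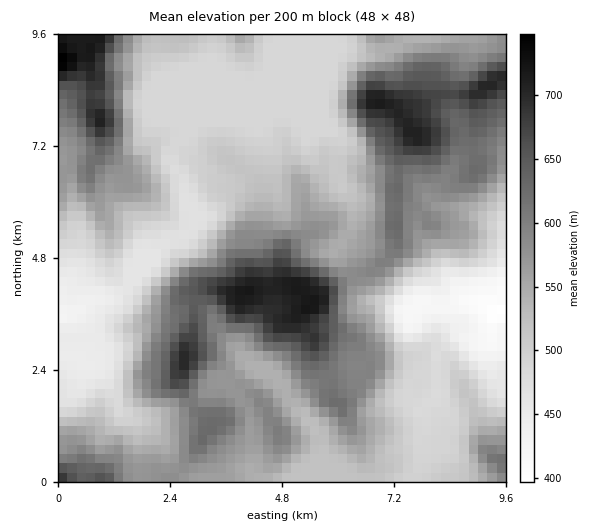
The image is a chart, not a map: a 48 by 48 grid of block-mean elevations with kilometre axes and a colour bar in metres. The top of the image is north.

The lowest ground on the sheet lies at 395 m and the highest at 755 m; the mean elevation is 555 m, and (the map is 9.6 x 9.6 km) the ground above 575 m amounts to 33.4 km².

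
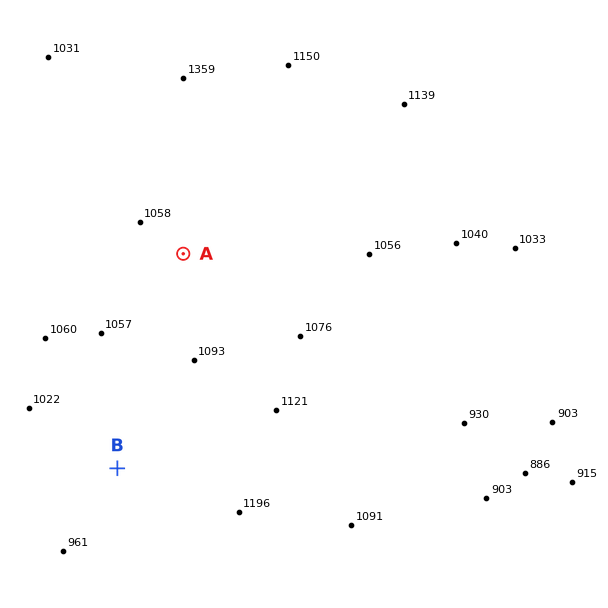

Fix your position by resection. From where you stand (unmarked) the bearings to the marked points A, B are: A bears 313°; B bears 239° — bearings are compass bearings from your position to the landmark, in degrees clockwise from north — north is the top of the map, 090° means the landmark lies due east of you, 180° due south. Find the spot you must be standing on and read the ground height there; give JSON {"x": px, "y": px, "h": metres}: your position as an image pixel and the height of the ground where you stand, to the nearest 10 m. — {"x": 297, "y": 360, "h": 1090}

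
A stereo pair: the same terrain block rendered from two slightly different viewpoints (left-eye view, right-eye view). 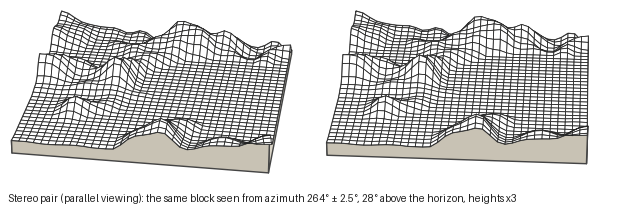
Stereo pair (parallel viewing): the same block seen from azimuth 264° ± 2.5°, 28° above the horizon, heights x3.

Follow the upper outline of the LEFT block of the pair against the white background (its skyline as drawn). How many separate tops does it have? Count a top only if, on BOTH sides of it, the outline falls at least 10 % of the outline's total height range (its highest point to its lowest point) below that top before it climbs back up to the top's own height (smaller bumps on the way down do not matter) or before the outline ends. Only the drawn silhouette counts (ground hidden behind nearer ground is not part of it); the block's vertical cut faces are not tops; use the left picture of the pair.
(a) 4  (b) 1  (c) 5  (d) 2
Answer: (d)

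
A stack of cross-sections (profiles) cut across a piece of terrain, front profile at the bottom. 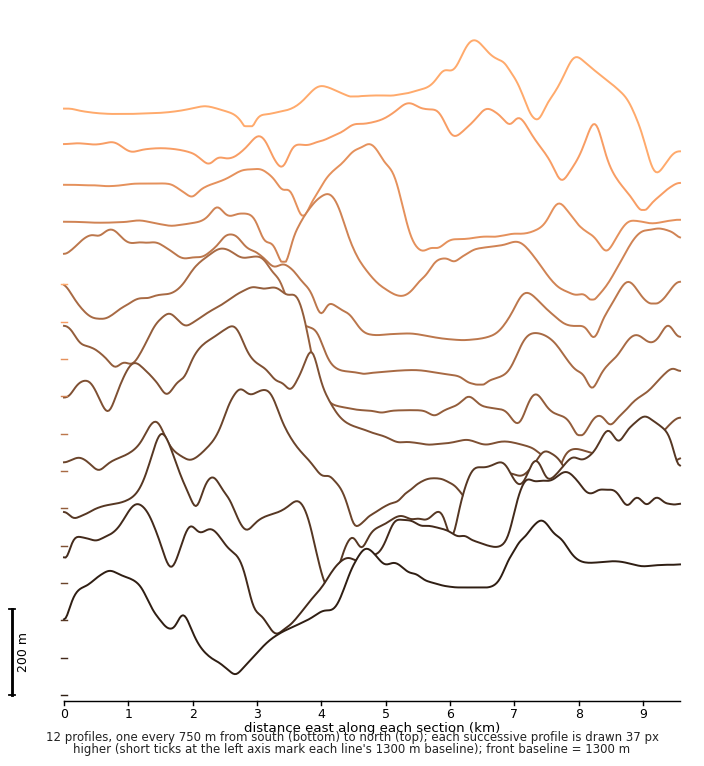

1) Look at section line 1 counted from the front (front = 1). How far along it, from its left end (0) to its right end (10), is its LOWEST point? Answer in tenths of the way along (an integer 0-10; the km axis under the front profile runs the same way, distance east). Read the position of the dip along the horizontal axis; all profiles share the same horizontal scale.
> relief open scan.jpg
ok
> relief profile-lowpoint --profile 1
3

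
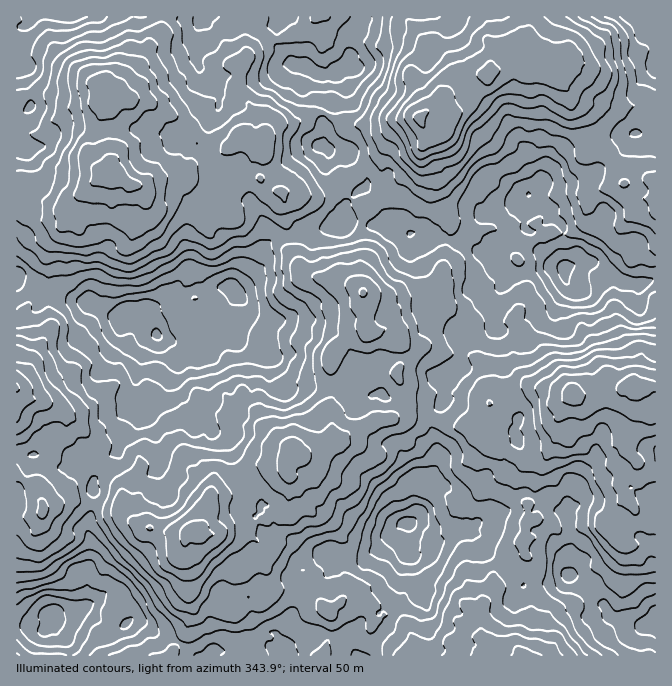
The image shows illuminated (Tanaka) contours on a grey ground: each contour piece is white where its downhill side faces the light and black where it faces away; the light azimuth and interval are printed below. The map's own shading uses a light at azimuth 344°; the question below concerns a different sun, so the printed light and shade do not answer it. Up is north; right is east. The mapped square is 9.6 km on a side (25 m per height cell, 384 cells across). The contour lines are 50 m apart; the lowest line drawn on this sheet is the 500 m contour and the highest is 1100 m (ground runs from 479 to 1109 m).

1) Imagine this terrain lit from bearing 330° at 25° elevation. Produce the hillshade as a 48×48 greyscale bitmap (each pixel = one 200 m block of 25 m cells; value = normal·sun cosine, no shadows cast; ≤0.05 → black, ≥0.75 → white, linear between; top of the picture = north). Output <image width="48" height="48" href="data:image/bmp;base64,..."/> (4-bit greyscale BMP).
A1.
<image width="48" height="48" href="data:image/bmp;base64,Qk32BAAAAAAAAHYAAAAoAAAAMAAAADAAAAABAAQAAAAAAIAEAAATCwAAEwsAABAAAAAAAAAAAAAAABEREQAiIiIAMzMzAERERABVVVUAZmZmAHd3dwCIiIgAmZmZAKqqqgC7u7sAzMzMAN3d3QDu7u4A////AKvczM3sylNGd3d5qGZ7y6upmrzLmZmJq4m8zLvdumM0RVZ4hmd5u7u6qrzLqImYmmaJvKirl1RERDR3ZUZ4q8y6qby7qHiGZyNWeqh4dUNGZkNoiFZ4mr3KqIqqqHd1MxATRoh2d1NHZnVpqpd4qZzcuGipqodlMhACVWZVVlMlZWZomqqYq6vMynd3ipdlMjEANmRGZUITZlRXmZmqrMzLvJdlV5dkM1MQBGVWiGQRV2Q0Z3aJqrvLq6dlRXdkRGQyJGZmeoZCNnUzNFRXmqqrq7l1RWZmZYYzRneJnLl2VnZCIkM0abmImrqGZ4h3ZphTNpmrzeuHd4dUMzISJYmHZ5qHaKuXZqqGR7uqrN2Wd3dlRDISI1mYZWiHV5uod5qYd7yqqr24eHZVREMRNWiYdmZlVomYdZqYhpy5qqzKiIhlVEUgE1iHZ2ZUNGiHZpmHh4u5m6vLupmGZURDITaIZXh2MTiHZ1d2Z3m7q7vM3LqYh1RVQzV4dnmYUzaHZSR1Vni8u7u6vMy6qYdkNFVnd3iYZUWIZCNWVnibu6qpm83cqqmHVFeah2ipZURnZURXd2eZq6mqq83typmrl2irqHeKhURmVlZ4iYZ5q7q7q7vMyoiZh2erqYiKqHeHZoeIeJiJqt3Ny7uqqIiIdmeby6rM3Kmrqah5h5qaur3d3LzLp2d4hlV5u7ze7ty8zLloqJqqy5q8y5q8yWVGdlVomrvN7/7dzMt2iYqpuoeKu5mrzIZVZneJmrq83u/u7MyWeHmoiId4m6qru6h3d3doiamavN3d7ru4iWV3eId3mpiJmqh3h4dWiZmIrO7L3aqnZ1IzaIiImpdWeJhmd4hnibqInN3bvLl2NFIBJXdniKp2Z5qIiJl2eKuYirvKm5dUMjIAElYyR5upqqupq6p2eJiHiaqXVmZDITMQACQhJYq7zdyom8uXeJhlVoh2ZGZTIkVBESMxJGm7ze25ibuXZ4l1M0Vmh3d1REZkEjRDI1eJm9y6h4mHd4mHZUZ1VniHZlZ2MkZ2VFREVpqHdmd2eImZmGaXVnmpZVVWVFeIdlVDNGiGZlVWZ3mpiHVoiIm8llVVVVZ3dmd1ZmiYZlQ0VVaKmZdniZqsuXaIZmZ2Z3iYiYeIdUQhRkNImZmZmsy7upiKmIiHd2eZmql2ZSIgE0M1eHeaq7vNy7l4mZiId2RomqqGZjAAETVDWIaKq5ms3LqHiJmqiHU0Z3iXd2IAIzRERnd4qZqauoh3dom8ypdUR4mpd4cwE0M0Q0VVeKupqXVEVniby7qYeLzMy5l0ATM0QzRVaJm6qYdlZ4mau7u7ur3u7sqHQRM0RERGiLu7qpiXeImpmaury73uzNuIcyREVUM1iszMzMqZd4mZdmmpmazu2825l1VmdlRFaKvO7uy5h4mqlkV3ZWms7azbuoZ4mGZVZqrO/u7Khnm7yWVVZUeazKrMy6h4qYdVd6zN/u7cp2iruoiGZlerq7q8y7uZq6qGeJzN/u3duWiqqompZVi7qsyszMypq7upiA=="/>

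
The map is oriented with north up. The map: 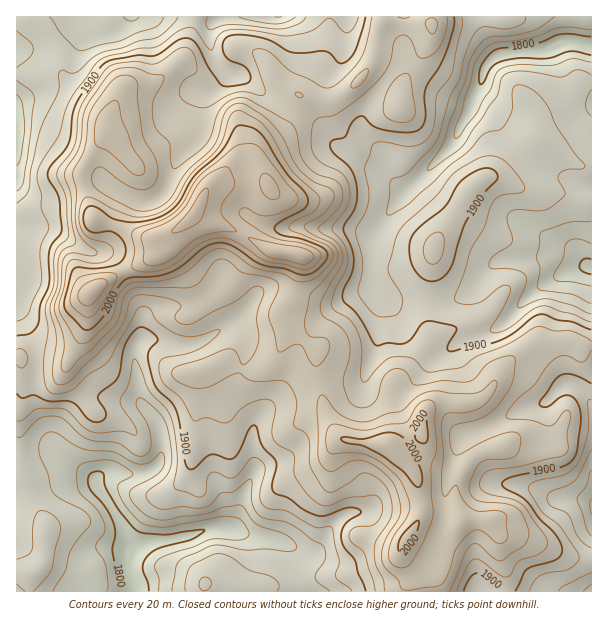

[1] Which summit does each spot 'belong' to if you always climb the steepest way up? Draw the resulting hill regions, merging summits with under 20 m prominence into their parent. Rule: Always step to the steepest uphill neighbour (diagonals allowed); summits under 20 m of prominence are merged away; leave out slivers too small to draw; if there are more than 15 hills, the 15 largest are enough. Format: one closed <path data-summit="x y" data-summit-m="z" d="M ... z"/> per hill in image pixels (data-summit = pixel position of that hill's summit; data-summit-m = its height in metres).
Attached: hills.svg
<path data-summit="197 210" data-summit-m="2066" d="M591 16l-370 0-9 7-2 6 0 15 7 19 11 9 0 3-13 15-11 6-4 8-1 31-21 23-10 28-12 13-7 3-14-2-21-10-15-10-19 2-30 14-17 0-9-4-7-8 0 44 37 2 35 22 16 1 8 3 9 11 20 44 0 24-8 16 4 42 4 11-41-7-15 5-26 26-5 9 0 7 4 7-7-7-18-39-2-21 5-25-1-12-19-40-1 191 7 0 30-12 42-4 27 43 10 25 17-8 39-6 19-7 24-1 5-9 8-27 10-21-1-42 9-16 13-11 40-20 15-3 27 1 9-5 12-30 4-25 0-12-10-21 1-48 29-44 49-49 20-40 18 9 7 7 18 28 20 18 50 18 8-1z"/><path data-summit="389 446" data-summit-m="2019" d="M563 256l-56 3-10 3-11 10-8 12-10 10-16 7-59 0-15-5 4 12-2 22-2 15-12 30-9 5-27-1-22 6-33 17-17 17-5 10 1 42-10 21-8 27-2 6-5 3 19 7 22 3 17 6 7 8 1 23 7 17 289 0 1-89-10-4-25 0-21-11-33-4-8-3-7-7-20-37 2-4 22-7 33-18 20-5 16-17 7-2-3-4-7-41 0-15 7-25 0-21 5-7 18-5z"/><path data-summit="107 132" data-summit-m="1991" d="M219 16l-145 0-23 12-19 16-15 5-1 134 8 9 9 4 17 0 16-9 20-6 13-1 15 10 21 10 14 2 7-3 12-13 10-28 21-23 1-31 4-8 11-6 13-15 0-3-11-9-7-19 0-15z"/><path data-summit="434 249" data-summit-m="1927" d="M473 106l-3 1-19 39-49 49-29 44-1 48 2 6 10 7 68 1 16-7 24-29 15-6 56-3 15 8 14 2 0-80-41-11-26-13-20-24-9-16-7-7z"/><path data-summit="92 291" data-summit-m="2054" d="M26 228l-10 0 0 78 20 41 1 12-5 25 2 21 18 39 4 4-1-11 5-9 26-26 15-5 39 5-2-9-4-42 8-16 0-24-20-44-9-11-8-3-16-1-39-23z"/><path data-summit="35 570" data-summit-m="1874" d="M95 482l-42 4-37 14 1 92 117-1-6-19 0-14 4-7-2-8-14-28z"/><path data-summit="204 584" data-summit-m="1882" d="M224 528l-17 1-19 7-23 5-10 0-21 7-4 4-2 6 0 14 6 19 167 0-7-24 0-15-7-8-11-4-22-4z"/>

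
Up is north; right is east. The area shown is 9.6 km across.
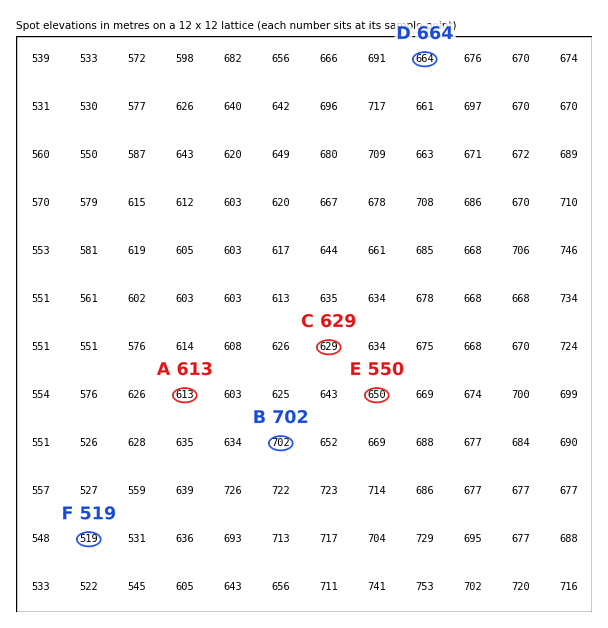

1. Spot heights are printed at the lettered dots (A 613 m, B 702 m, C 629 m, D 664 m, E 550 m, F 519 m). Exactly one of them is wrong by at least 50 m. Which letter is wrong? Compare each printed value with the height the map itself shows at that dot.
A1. E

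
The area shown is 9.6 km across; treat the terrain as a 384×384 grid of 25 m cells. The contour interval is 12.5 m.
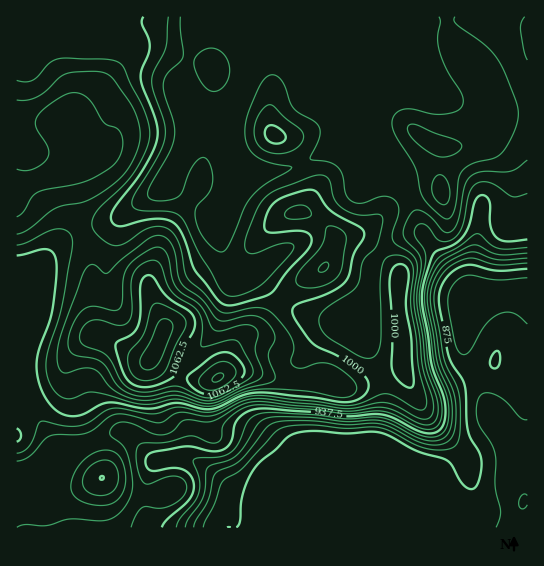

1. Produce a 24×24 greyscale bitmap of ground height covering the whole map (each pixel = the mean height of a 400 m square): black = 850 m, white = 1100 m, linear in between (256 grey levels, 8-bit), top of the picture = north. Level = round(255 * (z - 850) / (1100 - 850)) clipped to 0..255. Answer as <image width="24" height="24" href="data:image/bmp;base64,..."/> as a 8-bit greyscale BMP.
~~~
<image width="24" height="24" href="data:image/bmp;base64,Qk12BgAAAAAAADYEAAAoAAAAGAAAABgAAAABAAgAAAAAAEACAAATCwAAEwsAAAABAAAAAAAAAAAAAAEBAQACAgIAAwMDAAQEBAAFBQUABgYGAAcHBwAICAgACQkJAAoKCgALCwsADAwMAA0NDQAODg4ADw8PABAQEAAREREAEhISABMTEwAUFBQAFRUVABYWFgAXFxcAGBgYABkZGQAaGhoAGxsbABwcHAAdHR0AHh4eAB8fHwAgICAAISEhACIiIgAjIyMAJCQkACUlJQAmJiYAJycnACgoKAApKSkAKioqACsrKwAsLCwALS0tAC4uLgAvLy8AMDAwADExMQAyMjIAMzMzADQ0NAA1NTUANjY2ADc3NwA4ODgAOTk5ADo6OgA7OzsAPDw8AD09PQA+Pj4APz8/AEBAQABBQUEAQkJCAENDQwBEREQARUVFAEZGRgBHR0cASEhIAElJSQBKSkoAS0tLAExMTABNTU0ATk5OAE9PTwBQUFAAUVFRAFJSUgBTU1MAVFRUAFVVVQBWVlYAV1dXAFhYWABZWVkAWlpaAFtbWwBcXFwAXV1dAF5eXgBfX18AYGBgAGFhYQBiYmIAY2NjAGRkZABlZWUAZmZmAGdnZwBoaGgAaWlpAGpqagBra2sAbGxsAG1tbQBubm4Ab29vAHBwcABxcXEAcnJyAHNzcwB0dHQAdXV1AHZ2dgB3d3cAeHh4AHl5eQB6enoAe3t7AHx8fAB9fX0Afn5+AH9/fwCAgIAAgYGBAIKCggCDg4MAhISEAIWFhQCGhoYAh4eHAIiIiACJiYkAioqKAIuLiwCMjIwAjY2NAI6OjgCPj48AkJCQAJGRkQCSkpIAk5OTAJSUlACVlZUAlpaWAJeXlwCYmJgAmZmZAJqamgCbm5sAnJycAJ2dnQCenp4An5+fAKCgoAChoaEAoqKiAKOjowCkpKQApaWlAKampgCnp6cAqKioAKmpqQCqqqoAq6urAKysrACtra0Arq6uAK+vrwCwsLAAsbGxALKysgCzs7MAtLS0ALW1tQC2trYAt7e3ALi4uAC5ubkAurq6ALu7uwC8vLwAvb29AL6+vgC/v78AwMDAAMHBwQDCwsIAw8PDAMTExADFxcUAxsbGAMfHxwDIyMgAycnJAMrKygDLy8sAzMzMAM3NzQDOzs4Az8/PANDQ0ADR0dEA0tLSANPT0wDU1NQA1dXVANbW1gDX19cA2NjYANnZ2QDa2toA29vbANzc3ADd3d0A3t7eAN/f3wDg4OAA4eHhAOLi4gDj4+MA5OTkAOXl5QDm5uYA5+fnAOjo6ADp6ekA6urqAOvr6wDs7OwA7e3tAO7u7gDv7+8A8PDwAPHx8QDy8vIA8/PzAPT09AD19fUA9vb2APf39wD4+PgA+fn5APr6+gD7+/sA/Pz8AP39/QD+/v4A////AHR0dHV0aGBTNR4ZDw0NDQ0NDQ0NDQ8ODHV2fIiGcGtqSyYaDw0NDQ0NDQ0NDxYODHZ1e5GRcV9iTjEjEg4NDQ0NDQ0NFxwNCIV3dn+Ba1pWU1I9IRUODQ0NDRQgIhwMBpOFhH90bnRuamhQNSMcHCAdJ0hZNRQICZGUnJeKj5SJkItpV1heZ3Jpa4N9PRAIDZCgqqeyy87E19y4oqGkqqqYkJZ2MxIQD5GntLXI6O/b2urcv6umqZ+Tl5hcHhQYEJCkv8zW5fTkz9HNu6yglo2KlpZOEg4XEY+aus7N1e7t07q9uKaWi4qKlpFBDgoRD4+Vr729zuTZwJ+boZ2YkIqKlogyDAoKCo+TqbW3zti9oYyFjJunp5aKmI07EAsNDJOVpbGwwMuzk4SGh42hsKCMkIhVLyMtLaigpamjqbaniHyHkpGWpqSUhG9jYEhUWLqvq6ealZiRf3mAlKKkoZePhnFzeFheZcC7t7OkjoCAgXp6iJielYJ9f3qIhF9gZsDBw8C5ooJ6g3x5e4KJin15eXyKhnFvb73AxcTAtJN8fXp6hYqDfXl5eYKMi4aAd73CycTAuJ1/eXl8k5iKfHl5fIuMiYmIfrrCx8G9s5Z8eXl7jIp+eXl5e4J/gISHgKy0vb24p4t6e355goJ5eXl5eXl5foOGfaOor7CsoI1/gYV6e3t5eXl5eXl6gYWDeJ+gn56fn5SEfX55eXl5eXl5eXl8hIN8dJ6cm5ubm5SEeXl5eXl5eXl5eXl9gHx4cw=="/>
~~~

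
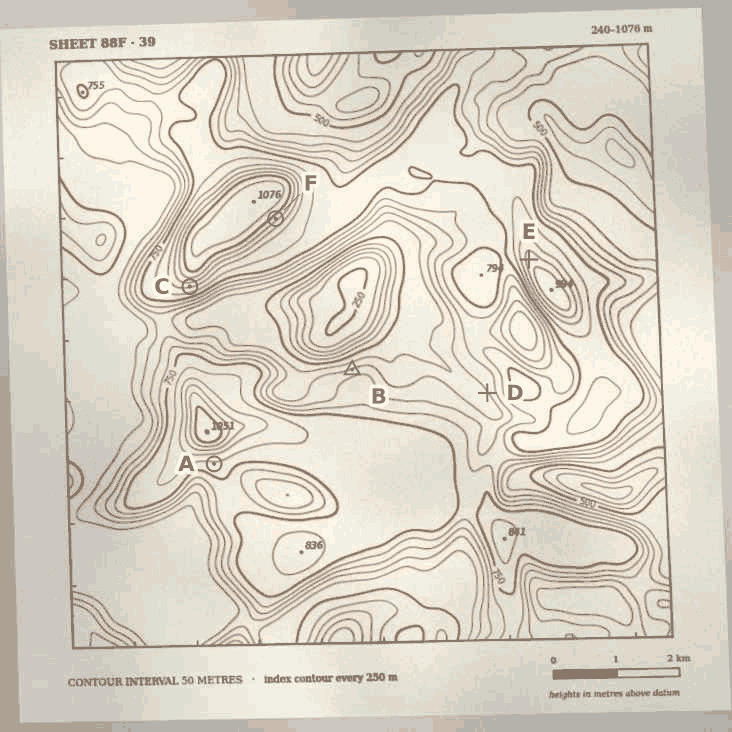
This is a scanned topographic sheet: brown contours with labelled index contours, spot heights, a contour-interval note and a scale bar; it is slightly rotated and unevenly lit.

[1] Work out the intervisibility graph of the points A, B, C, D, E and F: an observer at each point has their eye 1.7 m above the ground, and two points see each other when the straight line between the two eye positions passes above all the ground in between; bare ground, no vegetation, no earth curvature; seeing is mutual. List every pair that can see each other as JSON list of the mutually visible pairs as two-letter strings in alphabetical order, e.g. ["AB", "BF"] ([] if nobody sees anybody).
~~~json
["BC", "BE", "BF", "CD", "CE", "DF", "EF"]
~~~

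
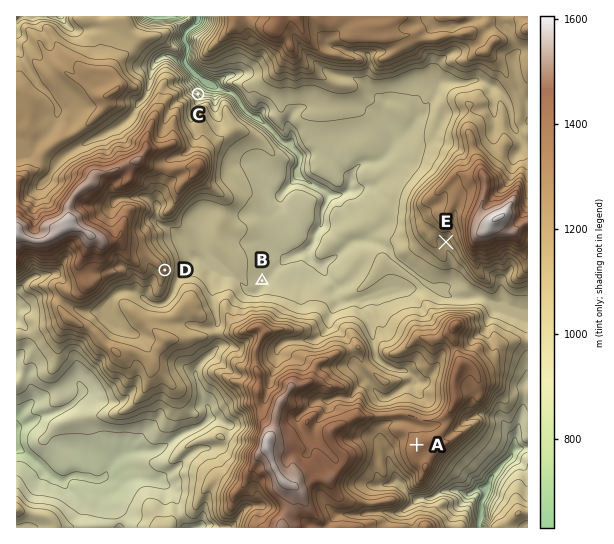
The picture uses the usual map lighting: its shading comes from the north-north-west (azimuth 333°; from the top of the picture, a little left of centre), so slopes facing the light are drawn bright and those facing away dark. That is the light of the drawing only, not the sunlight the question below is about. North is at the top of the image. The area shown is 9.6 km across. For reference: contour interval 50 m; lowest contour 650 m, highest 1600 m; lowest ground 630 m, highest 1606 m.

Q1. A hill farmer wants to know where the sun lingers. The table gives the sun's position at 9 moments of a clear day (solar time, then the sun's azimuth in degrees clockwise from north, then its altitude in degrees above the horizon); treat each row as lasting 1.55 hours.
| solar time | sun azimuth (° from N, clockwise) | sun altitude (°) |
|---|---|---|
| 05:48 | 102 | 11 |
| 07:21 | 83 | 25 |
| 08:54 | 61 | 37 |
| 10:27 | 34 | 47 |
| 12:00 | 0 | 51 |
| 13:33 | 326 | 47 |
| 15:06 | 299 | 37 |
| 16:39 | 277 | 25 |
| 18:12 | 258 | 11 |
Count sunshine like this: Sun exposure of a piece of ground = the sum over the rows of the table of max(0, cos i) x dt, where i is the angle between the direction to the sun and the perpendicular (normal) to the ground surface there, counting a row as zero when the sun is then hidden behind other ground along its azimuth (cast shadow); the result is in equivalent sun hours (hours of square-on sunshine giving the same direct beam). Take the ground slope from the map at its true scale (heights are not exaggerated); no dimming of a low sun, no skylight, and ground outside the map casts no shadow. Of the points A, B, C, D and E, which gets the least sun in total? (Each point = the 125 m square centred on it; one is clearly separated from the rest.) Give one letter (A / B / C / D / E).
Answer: E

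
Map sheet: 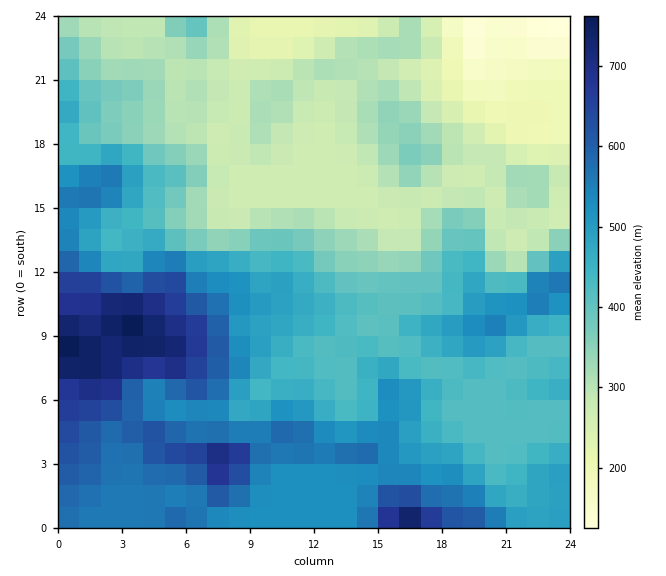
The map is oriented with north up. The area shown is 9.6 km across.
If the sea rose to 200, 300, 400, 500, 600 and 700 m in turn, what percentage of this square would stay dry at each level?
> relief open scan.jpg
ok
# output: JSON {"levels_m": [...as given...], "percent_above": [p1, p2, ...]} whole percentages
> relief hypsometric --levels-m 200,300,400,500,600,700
{"levels_m": [200, 300, 400, 500, 600, 700], "percent_above": [95, 75, 58, 32, 12, 4]}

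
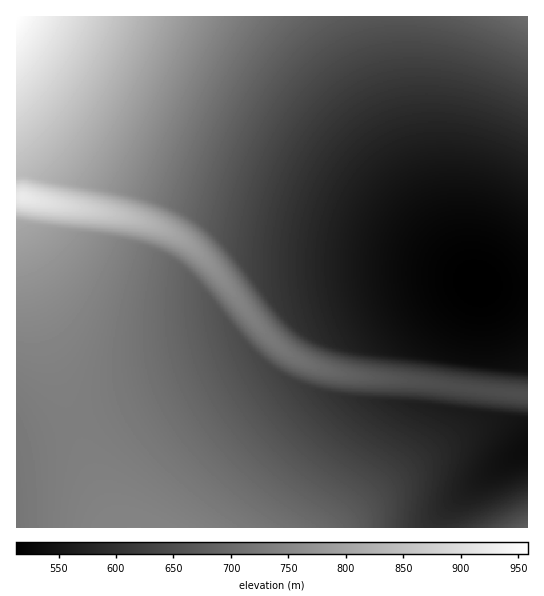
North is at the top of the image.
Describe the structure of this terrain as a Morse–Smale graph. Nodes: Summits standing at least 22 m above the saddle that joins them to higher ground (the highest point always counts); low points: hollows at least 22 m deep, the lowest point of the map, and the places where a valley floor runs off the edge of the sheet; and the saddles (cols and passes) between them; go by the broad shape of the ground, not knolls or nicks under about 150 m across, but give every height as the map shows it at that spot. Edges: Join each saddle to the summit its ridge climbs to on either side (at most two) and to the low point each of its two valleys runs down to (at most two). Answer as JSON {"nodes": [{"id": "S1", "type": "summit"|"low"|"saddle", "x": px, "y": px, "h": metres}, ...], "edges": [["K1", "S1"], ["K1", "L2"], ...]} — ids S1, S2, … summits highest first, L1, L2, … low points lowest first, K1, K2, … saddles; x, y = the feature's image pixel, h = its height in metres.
{"nodes": [
{"id": "S1", "type": "summit", "x": 17, "y": 17, "h": 958},
{"id": "S2", "type": "summit", "x": 22, "y": 198, "h": 921},
{"id": "S3", "type": "summit", "x": 527, "y": 17, "h": 705},
{"id": "S4", "type": "summit", "x": 191, "y": 418, "h": 702},
{"id": "L1", "type": "low", "x": 478, "y": 283, "h": 513},
{"id": "L2", "type": "low", "x": 526, "y": 449, "h": 534},
{"id": "K1", "type": "saddle", "x": 395, "y": 17, "h": 665},
{"id": "K2", "type": "saddle", "x": 474, "y": 389, "h": 647},
{"id": "K3", "type": "saddle", "x": 436, "y": 525, "h": 595}],
"edges": [["K1", "S1"], ["K1", "S3"], ["K1", "L1"], ["K2", "S2"], ["K2", "L1"], ["K2", "L2"], ["K3", "S2"], ["K3", "S4"], ["K3", "L2"]]}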